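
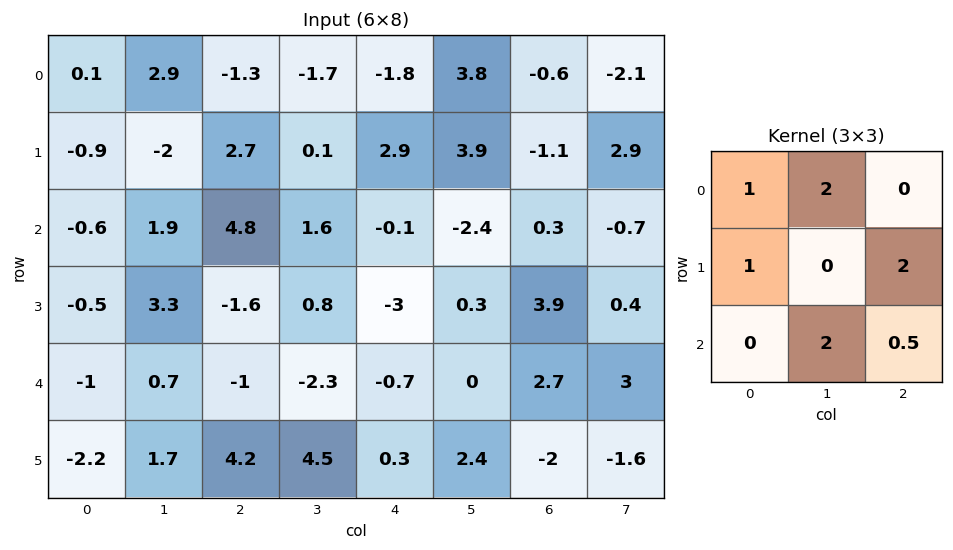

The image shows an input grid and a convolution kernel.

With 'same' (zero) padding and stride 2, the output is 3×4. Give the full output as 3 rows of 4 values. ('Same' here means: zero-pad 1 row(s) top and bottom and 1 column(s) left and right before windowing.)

Output[0,0]: The receptive field on the zero-padded input at this output position is [0 0 0 / 0 0.1 2.9 / 0 -0.9 -2]. Elementwise product with the kernel and sum: 0·1 + 0·2 + 0·1 + 2.9·2 + -0.9·2 + -2·0.5.

3 4.95 13.65 -1.15
2.65 5.7 -3.15 5.9
-3.15 6.85 -5.7 9.3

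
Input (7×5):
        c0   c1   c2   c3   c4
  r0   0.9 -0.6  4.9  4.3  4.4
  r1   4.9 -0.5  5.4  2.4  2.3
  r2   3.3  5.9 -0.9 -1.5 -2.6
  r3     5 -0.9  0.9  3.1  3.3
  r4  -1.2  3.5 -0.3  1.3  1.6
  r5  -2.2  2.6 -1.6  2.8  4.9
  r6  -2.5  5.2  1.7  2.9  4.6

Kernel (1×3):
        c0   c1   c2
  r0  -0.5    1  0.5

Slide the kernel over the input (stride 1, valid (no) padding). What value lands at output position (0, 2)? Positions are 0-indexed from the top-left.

The receptive field on the input at this output position is [4.9 4.3 4.4]. Elementwise product with the kernel and sum: 4.9·-0.5 + 4.3·1 + 4.4·0.5.

4.05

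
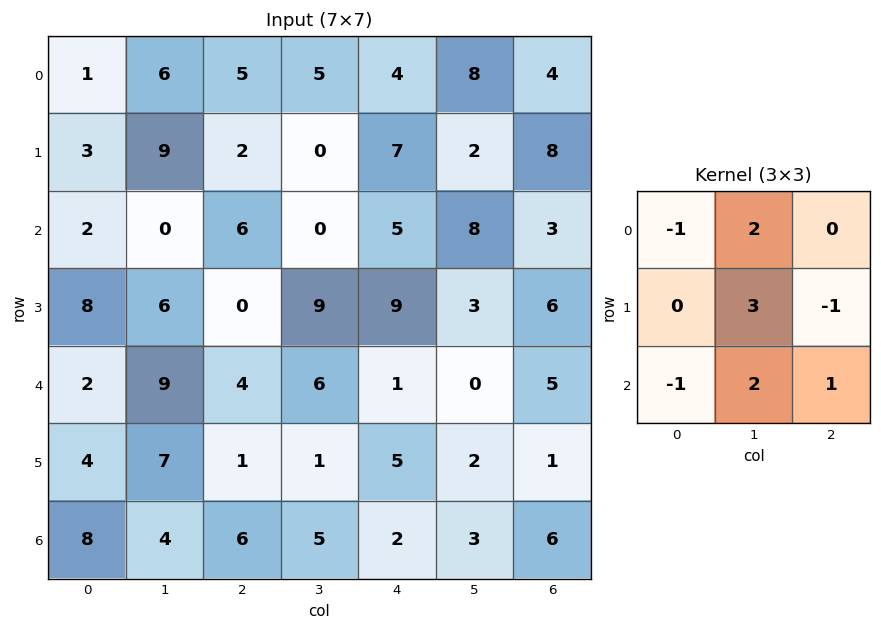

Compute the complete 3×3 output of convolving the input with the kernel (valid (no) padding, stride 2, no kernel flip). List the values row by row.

40 -3 24
36 21 18
42 12 14

Output[0,0]: The receptive field on the input at this output position is [1 6 5 / 3 9 2 / 2 0 6]. Elementwise product with the kernel and sum: 1·-1 + 6·2 + 9·3 + 2·-1 + 2·-1 + 0·2 + 6·1.
Output[0,1]: The receptive field on the input at this output position is [5 5 4 / 2 0 7 / 6 0 5]. Elementwise product with the kernel and sum: 5·-1 + 5·2 + 0·3 + 7·-1 + 6·-1 + 0·2 + 5·1.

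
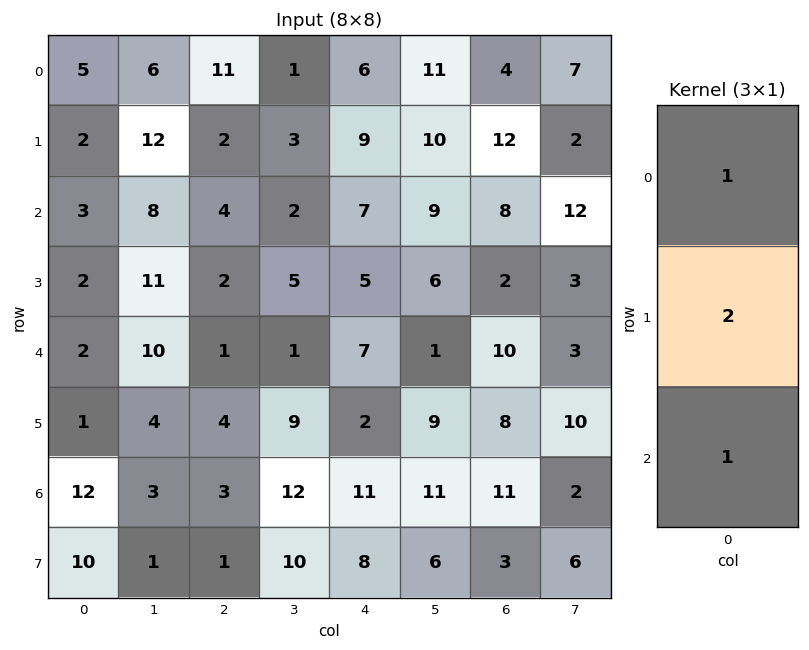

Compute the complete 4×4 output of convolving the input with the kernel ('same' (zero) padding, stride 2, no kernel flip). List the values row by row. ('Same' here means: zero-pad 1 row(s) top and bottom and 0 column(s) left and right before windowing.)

12 24 21 20
10 12 28 30
7 8 21 30
35 11 32 33

Output[0,0]: The receptive field on the zero-padded input at this output position is [0 / 5 / 2]. Elementwise product with the kernel and sum: 0·1 + 5·2 + 2·1.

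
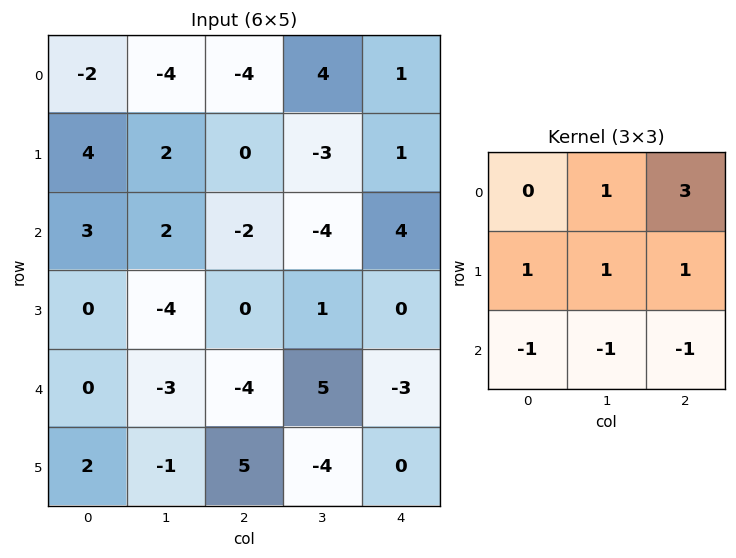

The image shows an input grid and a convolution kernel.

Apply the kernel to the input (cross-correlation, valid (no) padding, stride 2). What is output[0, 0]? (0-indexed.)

-13

The receptive field on the input at this output position is [-2 -4 -4 / 4 2 0 / 3 2 -2]. Elementwise product with the kernel and sum: -4·1 + -4·3 + 4·1 + 2·1 + 0·1 + 3·-1 + 2·-1 + -2·-1.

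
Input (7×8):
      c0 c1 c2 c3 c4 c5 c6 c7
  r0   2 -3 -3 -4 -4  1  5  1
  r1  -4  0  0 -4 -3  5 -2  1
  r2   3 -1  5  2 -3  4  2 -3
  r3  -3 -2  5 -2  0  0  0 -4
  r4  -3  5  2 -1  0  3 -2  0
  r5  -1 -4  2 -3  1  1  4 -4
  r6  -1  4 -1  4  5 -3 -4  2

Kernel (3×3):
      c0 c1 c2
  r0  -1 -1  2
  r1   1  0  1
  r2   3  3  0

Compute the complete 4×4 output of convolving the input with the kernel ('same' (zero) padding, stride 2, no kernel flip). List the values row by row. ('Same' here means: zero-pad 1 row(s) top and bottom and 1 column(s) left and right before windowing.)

Output[0,0]: The receptive field on the zero-padded input at this output position is [0 0 0 / 0 2 -3 / 0 -4 0]. Elementwise product with the kernel and sum: 0·-1 + 0·-1 + 0·2 + 0·1 + -3·1 + 0·3 + -4·3.
Output[0,1]: The receptive field on the zero-padded input at this output position is [0 0 0 / -3 -3 -4 / 0 0 -4]. Elementwise product with the kernel and sum: 0·-1 + 0·-1 + 0·2 + -3·1 + -4·1 + 0·3 + 0·3.

-15 -7 -24 11
-6 2 17 0
1 -9 -2 10
-3 4 5 -14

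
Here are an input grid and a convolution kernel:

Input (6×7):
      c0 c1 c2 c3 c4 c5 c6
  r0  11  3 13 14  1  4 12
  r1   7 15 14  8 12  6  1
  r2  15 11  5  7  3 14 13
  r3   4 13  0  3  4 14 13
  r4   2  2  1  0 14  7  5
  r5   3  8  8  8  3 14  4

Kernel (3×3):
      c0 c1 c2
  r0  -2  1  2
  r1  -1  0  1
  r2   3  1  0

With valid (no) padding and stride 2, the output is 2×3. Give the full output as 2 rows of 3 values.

Output[0,0]: The receptive field on the input at this output position is [11 3 13 / 7 15 14 / 15 11 5]. Elementwise product with the kernel and sum: 11·-2 + 3·1 + 13·2 + 7·-1 + 14·1 + 15·3 + 11·1.
Output[0,1]: The receptive field on the input at this output position is [13 14 1 / 14 8 12 / 5 7 3]. Elementwise product with the kernel and sum: 13·-2 + 14·1 + 1·2 + 14·-1 + 12·1 + 5·3 + 7·1.

70 10 38
-5 10 92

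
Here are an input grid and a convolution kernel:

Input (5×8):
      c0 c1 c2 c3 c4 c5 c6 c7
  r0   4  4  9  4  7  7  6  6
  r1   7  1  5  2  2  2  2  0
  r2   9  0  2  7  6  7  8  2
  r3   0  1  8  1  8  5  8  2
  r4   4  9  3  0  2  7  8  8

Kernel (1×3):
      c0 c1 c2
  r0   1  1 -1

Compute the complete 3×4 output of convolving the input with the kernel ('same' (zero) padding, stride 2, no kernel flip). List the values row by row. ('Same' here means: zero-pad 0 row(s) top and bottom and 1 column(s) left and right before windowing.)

Output[0,0]: The receptive field on the zero-padded input at this output position is [0 4 4]. Elementwise product with the kernel and sum: 0·1 + 4·1 + 4·-1.
Output[0,1]: The receptive field on the zero-padded input at this output position is [4 9 4]. Elementwise product with the kernel and sum: 4·1 + 9·1 + 4·-1.

0 9 4 7
9 -5 6 13
-5 12 -5 7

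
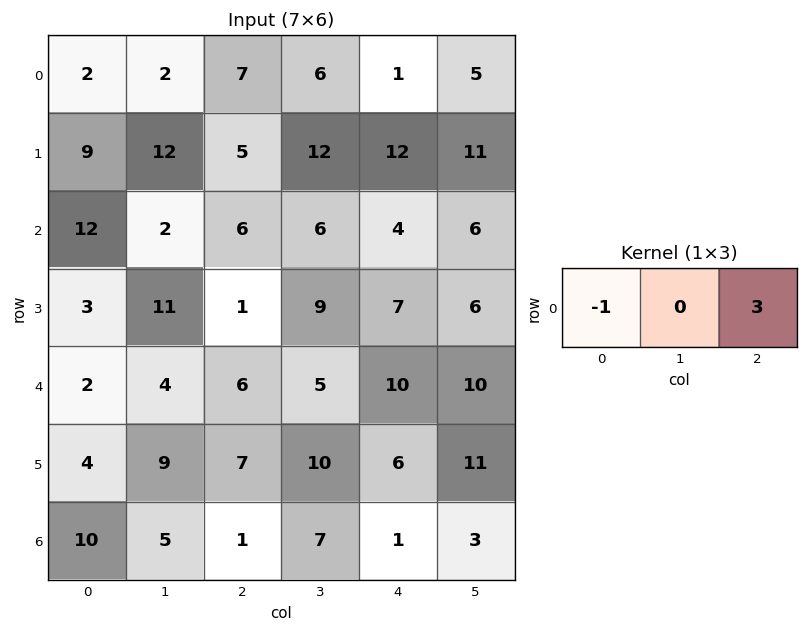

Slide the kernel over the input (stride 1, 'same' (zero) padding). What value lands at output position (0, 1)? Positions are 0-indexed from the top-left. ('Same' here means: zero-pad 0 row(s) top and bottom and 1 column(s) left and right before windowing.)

The receptive field on the zero-padded input at this output position is [2 2 7]. Elementwise product with the kernel and sum: 2·-1 + 7·3.

19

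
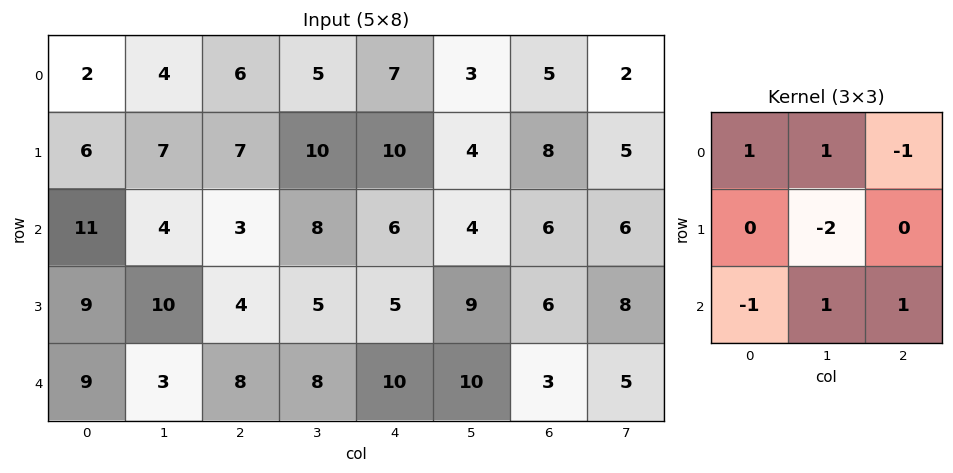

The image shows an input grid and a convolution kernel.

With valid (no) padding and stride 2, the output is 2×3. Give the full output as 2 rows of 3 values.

-18 -5 1
-6 5 -11

Output[0,0]: The receptive field on the input at this output position is [2 4 6 / 6 7 7 / 11 4 3]. Elementwise product with the kernel and sum: 2·1 + 4·1 + 6·-1 + 7·-2 + 11·-1 + 4·1 + 3·1.
Output[0,1]: The receptive field on the input at this output position is [6 5 7 / 7 10 10 / 3 8 6]. Elementwise product with the kernel and sum: 6·1 + 5·1 + 7·-1 + 10·-2 + 3·-1 + 8·1 + 6·1.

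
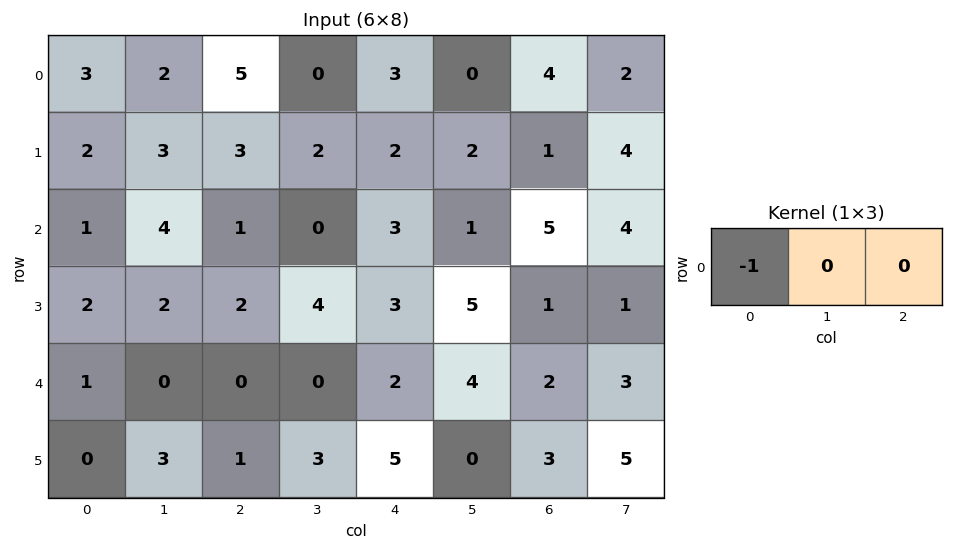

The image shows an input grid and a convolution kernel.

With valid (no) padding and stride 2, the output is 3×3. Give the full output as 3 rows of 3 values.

Output[0,0]: The receptive field on the input at this output position is [3 2 5]. Elementwise product with the kernel and sum: 3·-1.

-3 -5 -3
-1 -1 -3
-1 0 -2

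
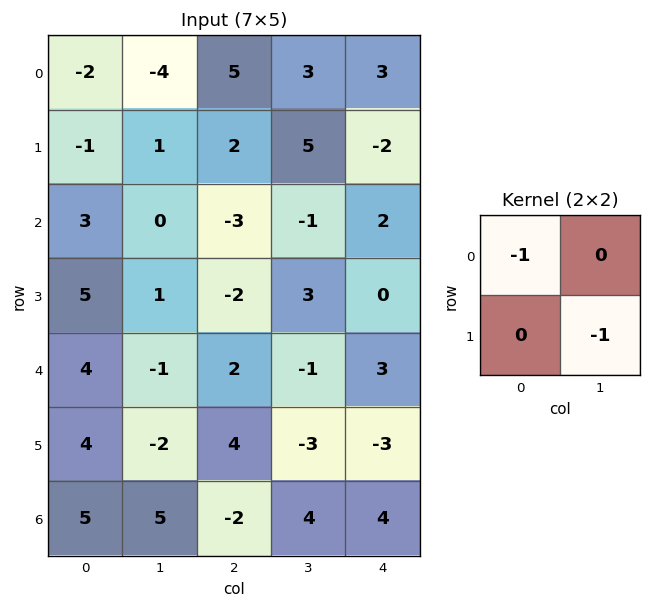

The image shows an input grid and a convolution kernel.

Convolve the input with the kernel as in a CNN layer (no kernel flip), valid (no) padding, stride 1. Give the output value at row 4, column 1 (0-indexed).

The receptive field on the input at this output position is [-1 2 / -2 4]. Elementwise product with the kernel and sum: -1·-1 + 4·-1.

-3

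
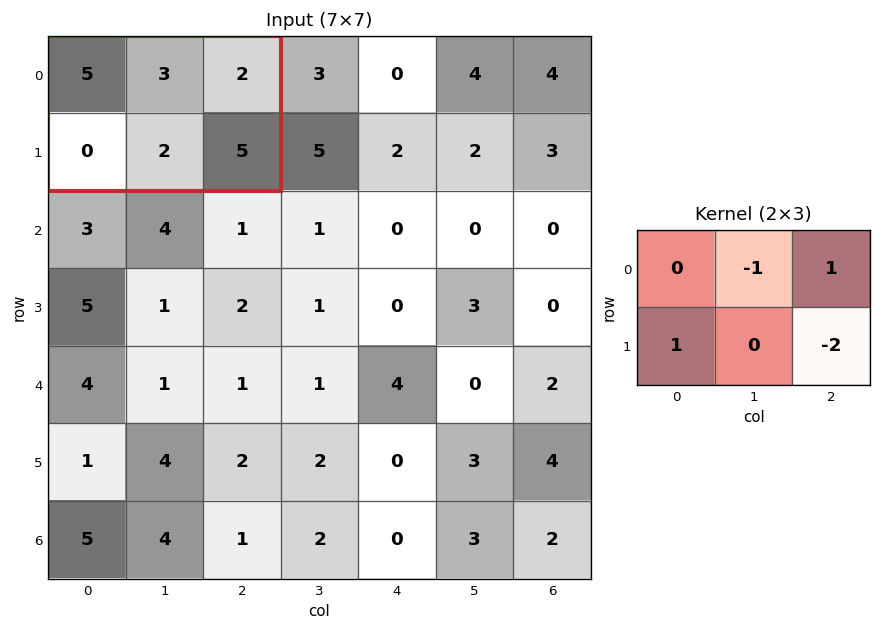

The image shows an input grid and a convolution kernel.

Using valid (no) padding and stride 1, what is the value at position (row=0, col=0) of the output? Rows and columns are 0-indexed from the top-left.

The receptive field on the input at this output position is [5 3 2 / 0 2 5]. Elementwise product with the kernel and sum: 3·-1 + 2·1 + 0·1 + 5·-2.

-11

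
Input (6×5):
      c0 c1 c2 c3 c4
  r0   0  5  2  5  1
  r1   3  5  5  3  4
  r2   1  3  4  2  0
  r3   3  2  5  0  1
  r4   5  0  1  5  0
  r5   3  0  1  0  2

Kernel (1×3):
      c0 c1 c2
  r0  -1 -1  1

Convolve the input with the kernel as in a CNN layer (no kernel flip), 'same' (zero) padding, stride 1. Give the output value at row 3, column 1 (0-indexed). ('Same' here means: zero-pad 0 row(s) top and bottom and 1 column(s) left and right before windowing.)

0

The receptive field on the zero-padded input at this output position is [3 2 5]. Elementwise product with the kernel and sum: 3·-1 + 2·-1 + 5·1.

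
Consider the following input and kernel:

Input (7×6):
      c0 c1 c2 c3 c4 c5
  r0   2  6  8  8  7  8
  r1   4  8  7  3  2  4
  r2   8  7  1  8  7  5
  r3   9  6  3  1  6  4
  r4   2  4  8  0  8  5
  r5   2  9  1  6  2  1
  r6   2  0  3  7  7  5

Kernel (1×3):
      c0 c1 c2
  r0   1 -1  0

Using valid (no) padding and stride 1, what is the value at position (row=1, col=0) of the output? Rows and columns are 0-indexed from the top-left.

The receptive field on the input at this output position is [4 8 7]. Elementwise product with the kernel and sum: 4·1 + 8·-1.

-4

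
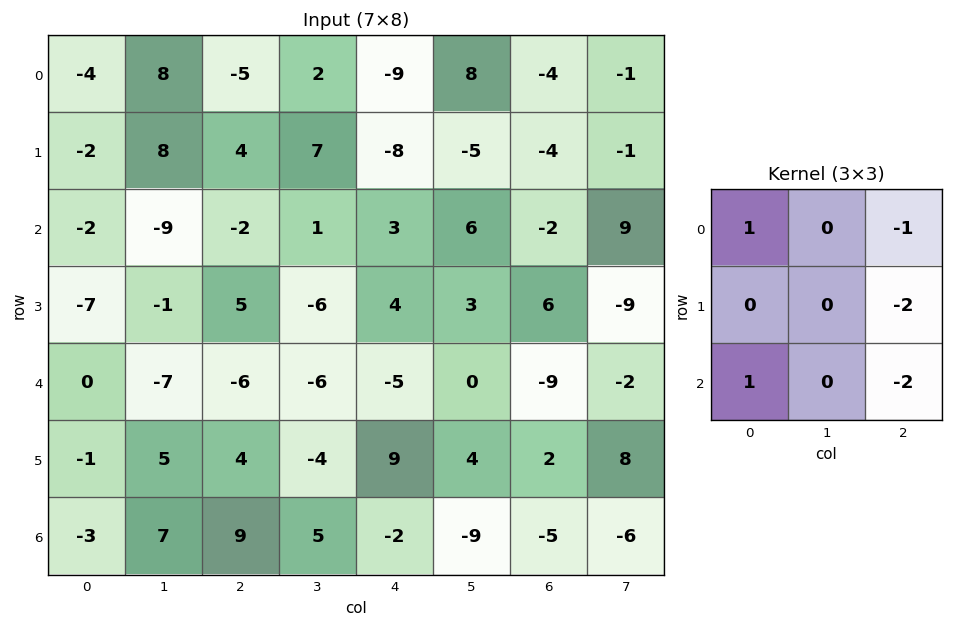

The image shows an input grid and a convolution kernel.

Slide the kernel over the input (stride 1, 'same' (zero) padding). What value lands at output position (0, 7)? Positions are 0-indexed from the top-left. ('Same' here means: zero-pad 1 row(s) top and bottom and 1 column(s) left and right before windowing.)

The receptive field on the zero-padded input at this output position is [0 0 0 / -4 -1 0 / -4 -1 0]. Elementwise product with the kernel and sum: 0·1 + 0·-1 + 0·-2 + -4·1 + 0·-2.

-4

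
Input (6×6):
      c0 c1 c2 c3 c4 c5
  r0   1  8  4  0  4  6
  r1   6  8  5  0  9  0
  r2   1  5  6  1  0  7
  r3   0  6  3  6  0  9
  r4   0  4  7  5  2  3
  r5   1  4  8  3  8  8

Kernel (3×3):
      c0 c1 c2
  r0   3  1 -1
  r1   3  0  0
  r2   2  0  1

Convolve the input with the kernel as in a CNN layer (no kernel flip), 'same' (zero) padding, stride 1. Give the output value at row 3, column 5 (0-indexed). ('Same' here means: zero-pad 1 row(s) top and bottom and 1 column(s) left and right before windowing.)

11

The receptive field on the zero-padded input at this output position is [0 7 0 / 0 9 0 / 2 3 0]. Elementwise product with the kernel and sum: 0·3 + 7·1 + 0·-1 + 0·3 + 2·2 + 0·1.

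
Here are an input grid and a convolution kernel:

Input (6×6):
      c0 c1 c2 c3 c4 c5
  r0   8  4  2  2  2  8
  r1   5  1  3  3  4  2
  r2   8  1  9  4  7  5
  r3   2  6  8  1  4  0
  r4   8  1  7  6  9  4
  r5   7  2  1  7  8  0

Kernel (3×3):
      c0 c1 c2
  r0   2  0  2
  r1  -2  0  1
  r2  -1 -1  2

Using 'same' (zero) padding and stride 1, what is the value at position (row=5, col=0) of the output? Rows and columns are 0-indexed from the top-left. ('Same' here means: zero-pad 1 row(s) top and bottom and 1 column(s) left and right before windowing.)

The receptive field on the zero-padded input at this output position is [0 8 1 / 0 7 2 / 0 0 0]. Elementwise product with the kernel and sum: 0·2 + 1·2 + 0·-2 + 2·1 + 0·-1 + 0·-1 + 0·2.

4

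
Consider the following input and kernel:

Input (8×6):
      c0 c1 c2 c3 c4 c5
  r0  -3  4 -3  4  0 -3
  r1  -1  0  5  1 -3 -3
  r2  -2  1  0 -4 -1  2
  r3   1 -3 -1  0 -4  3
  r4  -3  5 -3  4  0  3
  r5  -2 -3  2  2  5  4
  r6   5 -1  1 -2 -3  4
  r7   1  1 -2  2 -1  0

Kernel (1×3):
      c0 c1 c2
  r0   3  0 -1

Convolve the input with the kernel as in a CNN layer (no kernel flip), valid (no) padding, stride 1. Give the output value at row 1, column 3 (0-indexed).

6

The receptive field on the input at this output position is [1 -3 -3]. Elementwise product with the kernel and sum: 1·3 + -3·-1.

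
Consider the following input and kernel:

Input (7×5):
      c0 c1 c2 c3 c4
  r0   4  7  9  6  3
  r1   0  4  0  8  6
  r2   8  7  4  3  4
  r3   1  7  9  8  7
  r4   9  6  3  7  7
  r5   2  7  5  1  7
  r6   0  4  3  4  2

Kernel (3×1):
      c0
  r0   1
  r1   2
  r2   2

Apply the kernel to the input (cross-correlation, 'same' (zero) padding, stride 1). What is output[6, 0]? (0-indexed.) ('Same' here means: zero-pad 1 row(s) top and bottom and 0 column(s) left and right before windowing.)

2

The receptive field on the zero-padded input at this output position is [2 / 0 / 0]. Elementwise product with the kernel and sum: 2·1 + 0·2 + 0·2.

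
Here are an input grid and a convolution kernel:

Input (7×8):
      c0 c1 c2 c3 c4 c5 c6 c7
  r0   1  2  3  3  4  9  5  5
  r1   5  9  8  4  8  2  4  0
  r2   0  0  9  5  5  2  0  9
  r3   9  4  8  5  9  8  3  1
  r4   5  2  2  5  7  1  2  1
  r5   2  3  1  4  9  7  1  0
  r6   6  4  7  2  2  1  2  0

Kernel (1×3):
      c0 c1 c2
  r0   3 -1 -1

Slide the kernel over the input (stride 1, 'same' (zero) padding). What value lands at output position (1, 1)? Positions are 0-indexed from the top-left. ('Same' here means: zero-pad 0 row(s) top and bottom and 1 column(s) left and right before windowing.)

-2

The receptive field on the zero-padded input at this output position is [5 9 8]. Elementwise product with the kernel and sum: 5·3 + 9·-1 + 8·-1.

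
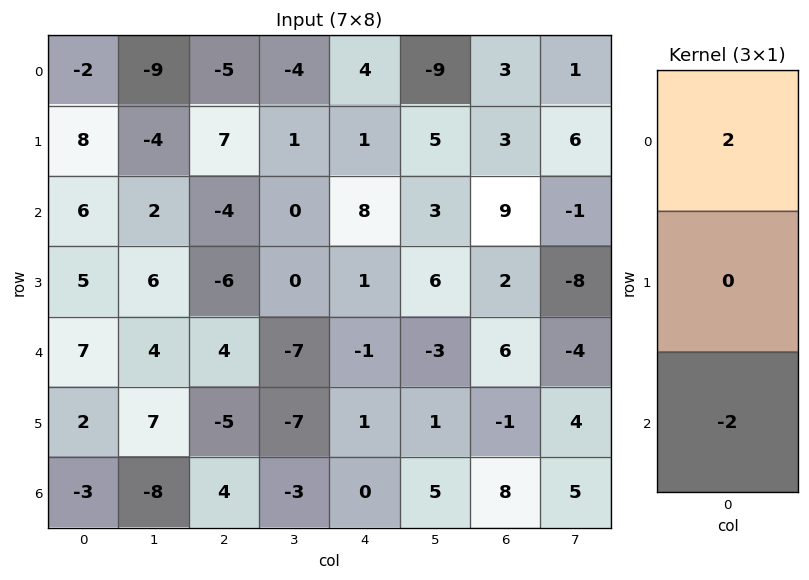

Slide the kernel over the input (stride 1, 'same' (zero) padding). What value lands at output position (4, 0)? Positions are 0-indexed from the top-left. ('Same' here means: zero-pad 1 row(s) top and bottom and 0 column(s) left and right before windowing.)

The receptive field on the zero-padded input at this output position is [5 / 7 / 2]. Elementwise product with the kernel and sum: 5·2 + 2·-2.

6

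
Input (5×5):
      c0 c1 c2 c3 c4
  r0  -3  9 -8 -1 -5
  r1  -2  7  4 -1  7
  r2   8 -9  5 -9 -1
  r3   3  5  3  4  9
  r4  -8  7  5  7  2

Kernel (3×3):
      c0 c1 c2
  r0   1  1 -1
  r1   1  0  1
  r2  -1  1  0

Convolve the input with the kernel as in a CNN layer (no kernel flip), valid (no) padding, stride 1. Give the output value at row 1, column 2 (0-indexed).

1

The receptive field on the input at this output position is [4 -1 7 / 5 -9 -1 / 3 4 9]. Elementwise product with the kernel and sum: 4·1 + -1·1 + 7·-1 + 5·1 + -1·1 + 3·-1 + 4·1.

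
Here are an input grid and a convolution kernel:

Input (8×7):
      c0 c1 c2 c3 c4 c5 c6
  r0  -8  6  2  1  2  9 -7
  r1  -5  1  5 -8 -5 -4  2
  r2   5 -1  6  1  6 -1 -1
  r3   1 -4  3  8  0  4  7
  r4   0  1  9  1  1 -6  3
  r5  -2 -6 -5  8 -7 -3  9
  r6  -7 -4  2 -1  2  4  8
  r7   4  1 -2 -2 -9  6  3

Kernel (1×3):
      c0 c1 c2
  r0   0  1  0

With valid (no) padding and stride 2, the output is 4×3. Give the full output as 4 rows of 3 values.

Output[0,0]: The receptive field on the input at this output position is [-8 6 2]. Elementwise product with the kernel and sum: 6·1.
Output[0,1]: The receptive field on the input at this output position is [2 1 2]. Elementwise product with the kernel and sum: 1·1.

6 1 9
-1 1 -1
1 1 -6
-4 -1 4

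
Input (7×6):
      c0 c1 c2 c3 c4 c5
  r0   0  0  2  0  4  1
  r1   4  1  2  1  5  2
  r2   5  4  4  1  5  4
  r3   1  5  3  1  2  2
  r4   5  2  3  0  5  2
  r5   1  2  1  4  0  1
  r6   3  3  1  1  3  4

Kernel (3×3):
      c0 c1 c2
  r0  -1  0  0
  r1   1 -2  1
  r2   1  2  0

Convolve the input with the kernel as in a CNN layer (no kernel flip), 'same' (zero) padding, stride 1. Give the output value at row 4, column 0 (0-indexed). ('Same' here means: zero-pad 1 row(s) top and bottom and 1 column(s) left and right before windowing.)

-6

The receptive field on the zero-padded input at this output position is [0 1 5 / 0 5 2 / 0 1 2]. Elementwise product with the kernel and sum: 0·-1 + 0·1 + 5·-2 + 2·1 + 0·1 + 1·2.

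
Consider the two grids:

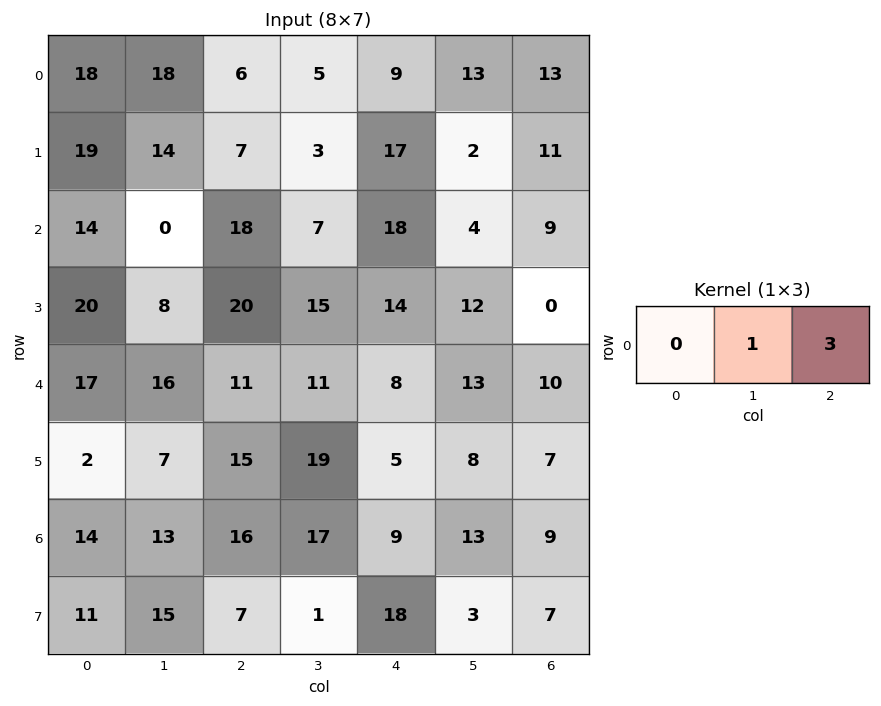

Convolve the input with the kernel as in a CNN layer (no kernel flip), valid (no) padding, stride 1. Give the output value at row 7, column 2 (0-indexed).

55

The receptive field on the input at this output position is [7 1 18]. Elementwise product with the kernel and sum: 1·1 + 18·3.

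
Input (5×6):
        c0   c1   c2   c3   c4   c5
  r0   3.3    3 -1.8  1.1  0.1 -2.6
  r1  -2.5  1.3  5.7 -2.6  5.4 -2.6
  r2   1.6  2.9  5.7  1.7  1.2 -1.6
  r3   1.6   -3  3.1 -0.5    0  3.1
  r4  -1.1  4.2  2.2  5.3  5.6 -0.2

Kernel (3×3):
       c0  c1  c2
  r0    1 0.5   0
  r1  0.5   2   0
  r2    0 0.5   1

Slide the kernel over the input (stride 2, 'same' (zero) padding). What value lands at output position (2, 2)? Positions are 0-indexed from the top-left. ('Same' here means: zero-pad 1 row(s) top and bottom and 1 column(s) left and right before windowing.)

13.35

The receptive field on the zero-padded input at this output position is [-0.5 0 3.1 / 5.3 5.6 -0.2 / 0 0 0]. Elementwise product with the kernel and sum: -0.5·1 + 0·0.5 + 5.3·0.5 + 5.6·2 + 0·0.5 + 0·1.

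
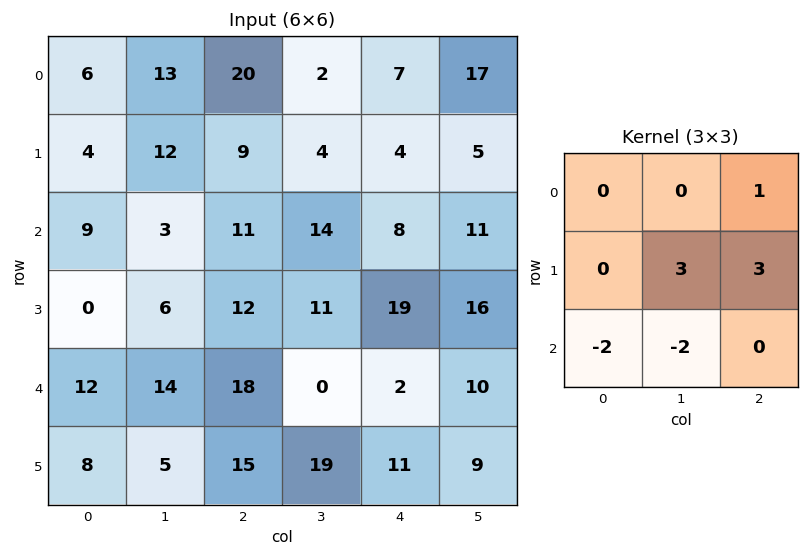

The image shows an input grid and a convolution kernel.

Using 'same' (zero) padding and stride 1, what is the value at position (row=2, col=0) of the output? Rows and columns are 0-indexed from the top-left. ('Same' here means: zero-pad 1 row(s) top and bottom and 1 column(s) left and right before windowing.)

48

The receptive field on the zero-padded input at this output position is [0 4 12 / 0 9 3 / 0 0 6]. Elementwise product with the kernel and sum: 12·1 + 9·3 + 3·3 + 0·-2 + 0·-2.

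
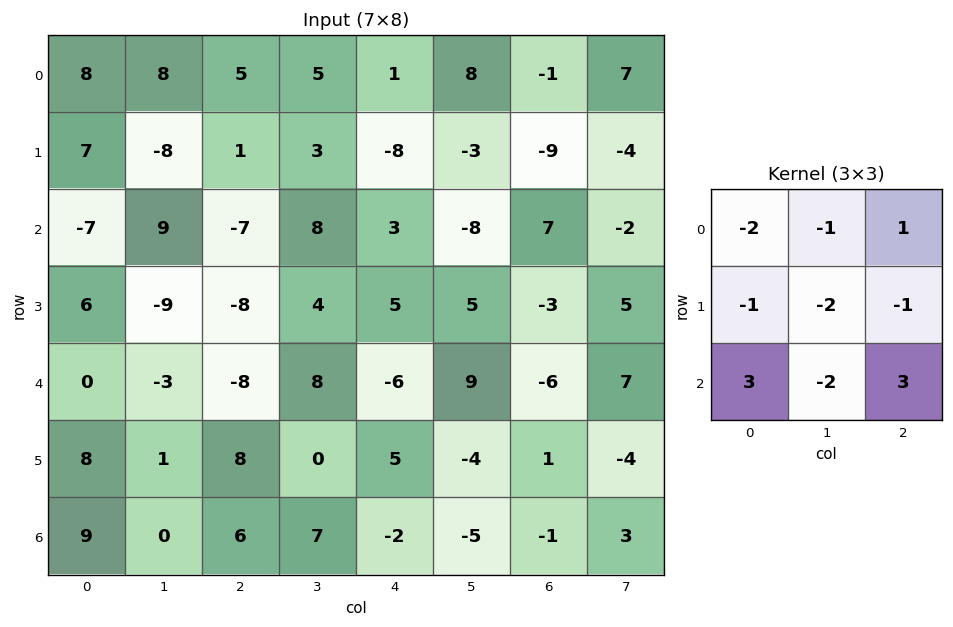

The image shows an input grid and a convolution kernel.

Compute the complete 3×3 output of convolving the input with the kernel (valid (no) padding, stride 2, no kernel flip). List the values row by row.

-71 -41 58
0 -54 -57
22 -13 0

Output[0,0]: The receptive field on the input at this output position is [8 8 5 / 7 -8 1 / -7 9 -7]. Elementwise product with the kernel and sum: 8·-2 + 8·-1 + 5·1 + 7·-1 + -8·-2 + 1·-1 + -7·3 + 9·-2 + -7·3.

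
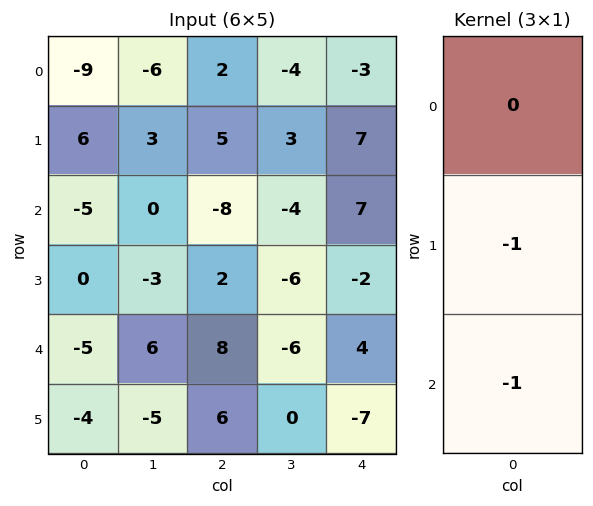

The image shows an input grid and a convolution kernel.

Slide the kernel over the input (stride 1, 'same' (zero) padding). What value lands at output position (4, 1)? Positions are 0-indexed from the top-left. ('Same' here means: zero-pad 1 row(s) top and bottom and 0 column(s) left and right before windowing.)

The receptive field on the zero-padded input at this output position is [-3 / 6 / -5]. Elementwise product with the kernel and sum: 6·-1 + -5·-1.

-1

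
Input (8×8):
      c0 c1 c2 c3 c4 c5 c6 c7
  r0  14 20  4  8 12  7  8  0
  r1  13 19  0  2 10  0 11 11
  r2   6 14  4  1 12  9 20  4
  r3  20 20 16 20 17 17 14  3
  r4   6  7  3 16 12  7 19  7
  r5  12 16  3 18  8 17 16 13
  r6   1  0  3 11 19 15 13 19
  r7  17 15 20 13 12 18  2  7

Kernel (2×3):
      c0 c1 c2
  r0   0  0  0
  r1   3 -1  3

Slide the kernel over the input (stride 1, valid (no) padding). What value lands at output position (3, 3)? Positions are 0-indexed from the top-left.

57

The receptive field on the input at this output position is [20 17 17 / 16 12 7]. Elementwise product with the kernel and sum: 16·3 + 12·-1 + 7·3.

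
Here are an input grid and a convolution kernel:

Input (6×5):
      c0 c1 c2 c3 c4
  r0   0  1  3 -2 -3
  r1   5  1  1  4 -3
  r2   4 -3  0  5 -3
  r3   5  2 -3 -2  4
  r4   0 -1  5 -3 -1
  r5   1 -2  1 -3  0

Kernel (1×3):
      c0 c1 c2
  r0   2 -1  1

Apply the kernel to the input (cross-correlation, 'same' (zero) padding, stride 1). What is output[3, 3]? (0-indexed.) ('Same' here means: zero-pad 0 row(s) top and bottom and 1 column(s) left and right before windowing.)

The receptive field on the zero-padded input at this output position is [-3 -2 4]. Elementwise product with the kernel and sum: -3·2 + -2·-1 + 4·1.

0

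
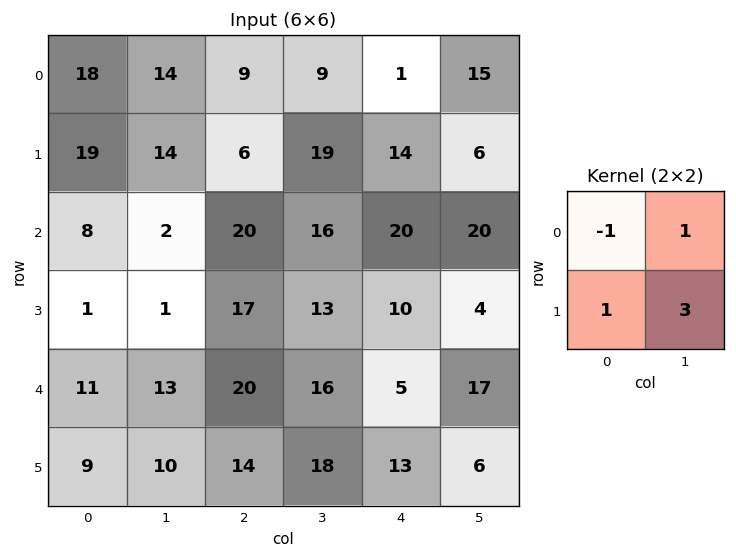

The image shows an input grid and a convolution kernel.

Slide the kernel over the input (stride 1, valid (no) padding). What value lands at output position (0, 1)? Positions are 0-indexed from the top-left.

The receptive field on the input at this output position is [14 9 / 14 6]. Elementwise product with the kernel and sum: 14·-1 + 9·1 + 14·1 + 6·3.

27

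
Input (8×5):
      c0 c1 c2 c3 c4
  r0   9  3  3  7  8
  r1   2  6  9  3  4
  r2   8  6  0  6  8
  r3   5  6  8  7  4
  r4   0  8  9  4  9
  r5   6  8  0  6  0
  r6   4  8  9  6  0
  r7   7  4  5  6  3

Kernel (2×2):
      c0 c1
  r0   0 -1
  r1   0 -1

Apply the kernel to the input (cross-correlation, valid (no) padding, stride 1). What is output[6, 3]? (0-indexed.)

The receptive field on the input at this output position is [6 0 / 6 3]. Elementwise product with the kernel and sum: 0·-1 + 3·-1.

-3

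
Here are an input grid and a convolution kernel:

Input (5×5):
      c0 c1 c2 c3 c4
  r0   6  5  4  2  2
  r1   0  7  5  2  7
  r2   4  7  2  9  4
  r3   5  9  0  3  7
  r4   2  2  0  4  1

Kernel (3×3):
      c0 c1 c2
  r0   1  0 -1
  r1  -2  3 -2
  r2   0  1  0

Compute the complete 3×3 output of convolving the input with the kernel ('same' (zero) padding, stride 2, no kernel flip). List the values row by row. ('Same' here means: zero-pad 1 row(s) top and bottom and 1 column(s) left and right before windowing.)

Output[0,0]: The receptive field on the zero-padded input at this output position is [0 0 0 / 0 6 5 / 0 0 7]. Elementwise product with the kernel and sum: 0·1 + 0·-1 + 0·-2 + 6·3 + 5·-2 + 0·1.
Output[0,1]: The receptive field on the zero-padded input at this output position is [0 0 0 / 5 4 2 / 7 5 2]. Elementwise product with the kernel and sum: 0·1 + 0·-1 + 5·-2 + 4·3 + 2·-2 + 5·1.

8 3 9
-4 -21 3
-7 -6 -2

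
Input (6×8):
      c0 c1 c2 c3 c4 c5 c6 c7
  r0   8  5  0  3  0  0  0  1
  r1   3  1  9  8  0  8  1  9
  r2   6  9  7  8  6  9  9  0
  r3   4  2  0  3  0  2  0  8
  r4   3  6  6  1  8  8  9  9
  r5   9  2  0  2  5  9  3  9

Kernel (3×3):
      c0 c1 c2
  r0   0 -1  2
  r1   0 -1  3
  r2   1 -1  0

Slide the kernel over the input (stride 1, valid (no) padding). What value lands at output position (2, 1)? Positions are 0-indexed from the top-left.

18

The receptive field on the input at this output position is [9 7 8 / 2 0 3 / 6 6 1]. Elementwise product with the kernel and sum: 7·-1 + 8·2 + 0·-1 + 3·3 + 6·1 + 6·-1.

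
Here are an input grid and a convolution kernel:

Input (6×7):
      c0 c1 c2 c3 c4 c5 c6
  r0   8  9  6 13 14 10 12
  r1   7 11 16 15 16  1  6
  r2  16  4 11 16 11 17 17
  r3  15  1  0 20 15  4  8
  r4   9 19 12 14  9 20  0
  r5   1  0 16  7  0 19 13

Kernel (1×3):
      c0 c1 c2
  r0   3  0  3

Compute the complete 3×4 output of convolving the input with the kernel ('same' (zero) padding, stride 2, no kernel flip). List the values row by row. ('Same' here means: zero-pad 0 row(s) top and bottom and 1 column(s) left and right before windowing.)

27 66 69 30
12 60 99 51
57 99 102 60

Output[0,0]: The receptive field on the zero-padded input at this output position is [0 8 9]. Elementwise product with the kernel and sum: 0·3 + 9·3.
Output[0,1]: The receptive field on the zero-padded input at this output position is [9 6 13]. Elementwise product with the kernel and sum: 9·3 + 13·3.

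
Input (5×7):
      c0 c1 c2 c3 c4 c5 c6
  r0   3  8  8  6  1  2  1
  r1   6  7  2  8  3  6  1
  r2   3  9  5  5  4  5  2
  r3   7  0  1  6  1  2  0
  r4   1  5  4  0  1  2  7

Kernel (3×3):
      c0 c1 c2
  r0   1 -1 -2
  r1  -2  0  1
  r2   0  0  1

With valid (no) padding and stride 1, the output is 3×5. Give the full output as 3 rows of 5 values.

Output[0,0]: The receptive field on the input at this output position is [3 8 8 / 6 7 2 / 3 9 5]. Elementwise product with the kernel and sum: 3·1 + 8·-1 + 8·-2 + 6·-2 + 2·1 + 5·1.

-26 -13 3 -4 -6
-5 -18 -17 -10 -11
-25 0 -8 -17 0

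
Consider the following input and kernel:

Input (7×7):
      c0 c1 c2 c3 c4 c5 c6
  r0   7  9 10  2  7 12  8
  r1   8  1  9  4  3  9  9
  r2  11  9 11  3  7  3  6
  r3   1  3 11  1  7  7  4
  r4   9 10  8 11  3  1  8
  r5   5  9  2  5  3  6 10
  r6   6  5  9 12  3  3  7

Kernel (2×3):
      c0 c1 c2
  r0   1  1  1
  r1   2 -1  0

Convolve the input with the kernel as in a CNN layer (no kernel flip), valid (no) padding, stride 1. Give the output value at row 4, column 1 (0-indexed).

The receptive field on the input at this output position is [10 8 11 / 9 2 5]. Elementwise product with the kernel and sum: 10·1 + 8·1 + 11·1 + 9·2 + 2·-1.

45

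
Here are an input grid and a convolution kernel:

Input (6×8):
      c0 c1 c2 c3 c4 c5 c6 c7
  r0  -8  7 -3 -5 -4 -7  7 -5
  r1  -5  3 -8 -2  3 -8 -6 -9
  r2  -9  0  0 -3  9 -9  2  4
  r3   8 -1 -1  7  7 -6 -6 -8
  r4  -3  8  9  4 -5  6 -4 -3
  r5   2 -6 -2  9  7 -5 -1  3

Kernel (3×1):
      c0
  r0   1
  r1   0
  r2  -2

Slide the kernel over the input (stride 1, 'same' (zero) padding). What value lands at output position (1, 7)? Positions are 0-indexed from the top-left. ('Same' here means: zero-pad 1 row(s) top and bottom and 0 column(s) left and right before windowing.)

The receptive field on the zero-padded input at this output position is [-5 / -9 / 4]. Elementwise product with the kernel and sum: -5·1 + 4·-2.

-13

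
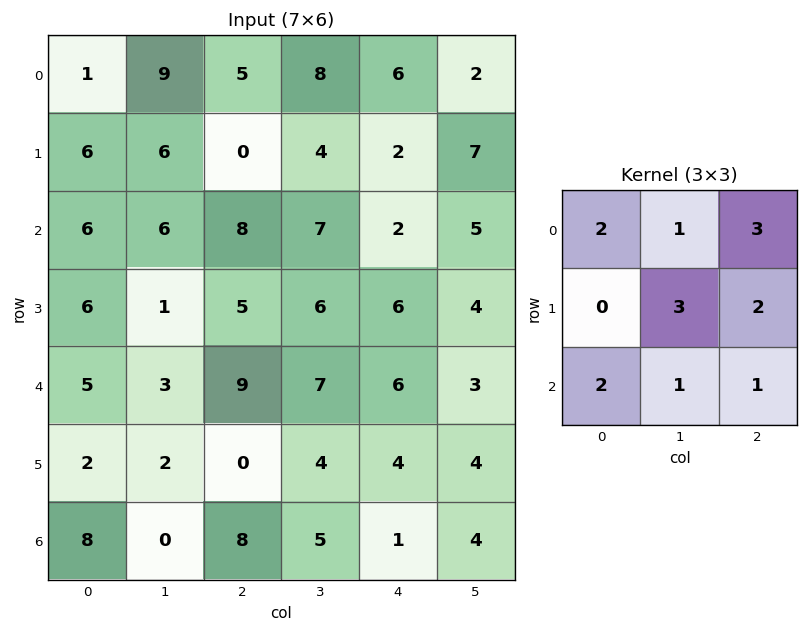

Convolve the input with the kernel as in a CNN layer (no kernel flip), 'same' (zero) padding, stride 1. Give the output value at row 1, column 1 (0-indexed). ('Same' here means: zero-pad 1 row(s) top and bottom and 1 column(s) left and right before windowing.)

70

The receptive field on the zero-padded input at this output position is [1 9 5 / 6 6 0 / 6 6 8]. Elementwise product with the kernel and sum: 1·2 + 9·1 + 5·3 + 6·3 + 0·2 + 6·2 + 6·1 + 8·1.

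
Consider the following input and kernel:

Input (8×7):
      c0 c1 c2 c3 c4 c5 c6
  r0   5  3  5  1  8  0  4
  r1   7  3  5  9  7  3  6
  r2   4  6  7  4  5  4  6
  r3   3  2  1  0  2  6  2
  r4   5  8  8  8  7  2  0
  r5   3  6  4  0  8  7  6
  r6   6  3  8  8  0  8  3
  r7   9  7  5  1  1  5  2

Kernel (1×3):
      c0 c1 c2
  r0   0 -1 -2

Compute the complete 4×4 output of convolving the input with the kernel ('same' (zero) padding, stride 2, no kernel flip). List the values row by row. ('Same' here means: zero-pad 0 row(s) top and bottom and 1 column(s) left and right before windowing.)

-11 -7 -8 -4
-16 -15 -13 -6
-21 -24 -11 0
-12 -24 -16 -3

Output[0,0]: The receptive field on the zero-padded input at this output position is [0 5 3]. Elementwise product with the kernel and sum: 5·-1 + 3·-2.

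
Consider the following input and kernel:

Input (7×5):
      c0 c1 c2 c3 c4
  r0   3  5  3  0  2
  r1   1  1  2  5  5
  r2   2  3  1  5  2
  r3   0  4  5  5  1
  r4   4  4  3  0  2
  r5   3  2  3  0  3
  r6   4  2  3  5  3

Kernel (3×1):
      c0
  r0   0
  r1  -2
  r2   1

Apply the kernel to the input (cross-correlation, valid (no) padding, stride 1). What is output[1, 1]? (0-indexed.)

The receptive field on the input at this output position is [1 / 3 / 4]. Elementwise product with the kernel and sum: 3·-2 + 4·1.

-2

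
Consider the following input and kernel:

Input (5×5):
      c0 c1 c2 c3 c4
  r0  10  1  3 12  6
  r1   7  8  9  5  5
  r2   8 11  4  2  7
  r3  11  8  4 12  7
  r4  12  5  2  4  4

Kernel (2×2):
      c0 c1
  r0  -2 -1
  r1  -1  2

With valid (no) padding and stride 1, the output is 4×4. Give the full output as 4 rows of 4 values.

-12 5 -17 -25
-8 -28 -23 -3
-22 -26 10 -9
-32 -21 -14 -27

Output[0,0]: The receptive field on the input at this output position is [10 1 / 7 8]. Elementwise product with the kernel and sum: 10·-2 + 1·-1 + 7·-1 + 8·2.
Output[0,1]: The receptive field on the input at this output position is [1 3 / 8 9]. Elementwise product with the kernel and sum: 1·-2 + 3·-1 + 8·-1 + 9·2.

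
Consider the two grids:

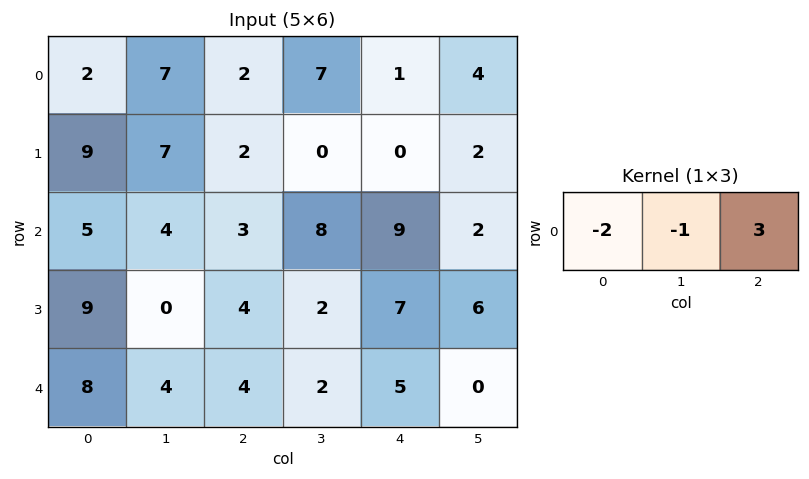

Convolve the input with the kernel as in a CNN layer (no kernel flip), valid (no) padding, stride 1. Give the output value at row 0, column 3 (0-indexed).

-3

The receptive field on the input at this output position is [7 1 4]. Elementwise product with the kernel and sum: 7·-2 + 1·-1 + 4·3.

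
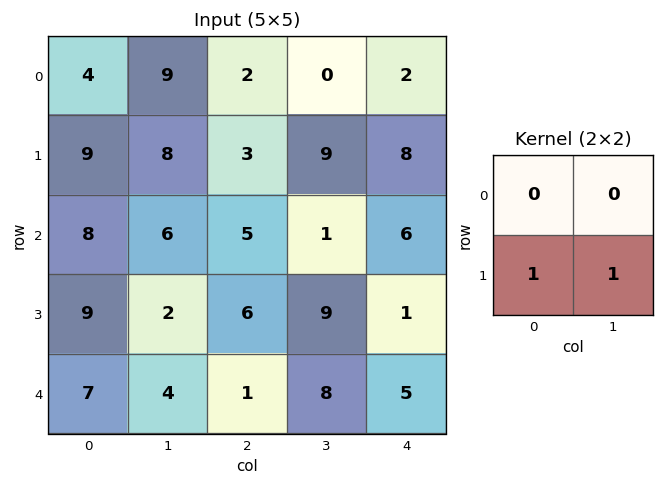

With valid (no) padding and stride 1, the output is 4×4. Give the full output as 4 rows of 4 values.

17 11 12 17
14 11 6 7
11 8 15 10
11 5 9 13

Output[0,0]: The receptive field on the input at this output position is [4 9 / 9 8]. Elementwise product with the kernel and sum: 9·1 + 8·1.
Output[0,1]: The receptive field on the input at this output position is [9 2 / 8 3]. Elementwise product with the kernel and sum: 8·1 + 3·1.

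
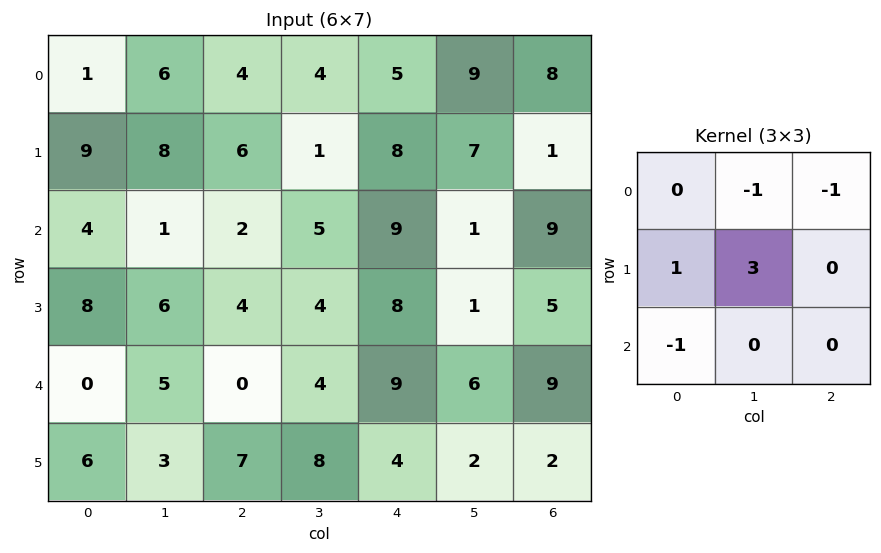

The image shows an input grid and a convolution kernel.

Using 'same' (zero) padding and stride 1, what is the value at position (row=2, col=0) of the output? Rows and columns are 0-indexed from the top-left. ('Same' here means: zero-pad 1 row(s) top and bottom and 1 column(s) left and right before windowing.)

The receptive field on the zero-padded input at this output position is [0 9 8 / 0 4 1 / 0 8 6]. Elementwise product with the kernel and sum: 9·-1 + 8·-1 + 0·1 + 4·3 + 0·-1.

-5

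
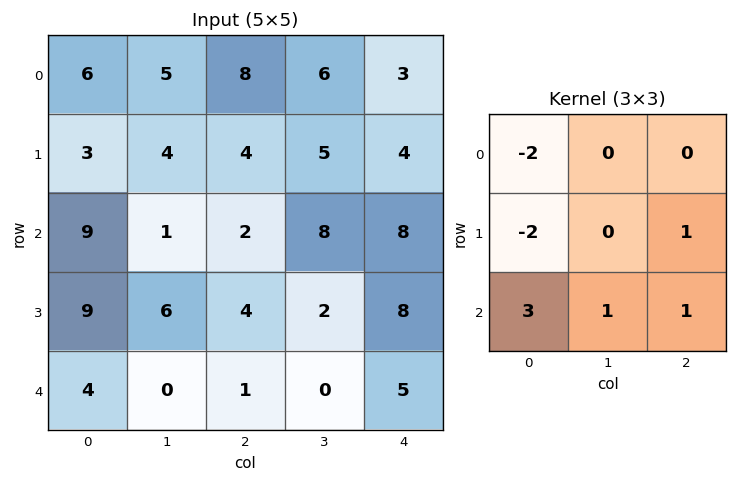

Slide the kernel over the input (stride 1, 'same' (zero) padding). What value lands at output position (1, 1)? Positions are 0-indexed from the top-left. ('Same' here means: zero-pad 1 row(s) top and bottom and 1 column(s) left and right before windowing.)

The receptive field on the zero-padded input at this output position is [6 5 8 / 3 4 4 / 9 1 2]. Elementwise product with the kernel and sum: 6·-2 + 3·-2 + 4·1 + 9·3 + 1·1 + 2·1.

16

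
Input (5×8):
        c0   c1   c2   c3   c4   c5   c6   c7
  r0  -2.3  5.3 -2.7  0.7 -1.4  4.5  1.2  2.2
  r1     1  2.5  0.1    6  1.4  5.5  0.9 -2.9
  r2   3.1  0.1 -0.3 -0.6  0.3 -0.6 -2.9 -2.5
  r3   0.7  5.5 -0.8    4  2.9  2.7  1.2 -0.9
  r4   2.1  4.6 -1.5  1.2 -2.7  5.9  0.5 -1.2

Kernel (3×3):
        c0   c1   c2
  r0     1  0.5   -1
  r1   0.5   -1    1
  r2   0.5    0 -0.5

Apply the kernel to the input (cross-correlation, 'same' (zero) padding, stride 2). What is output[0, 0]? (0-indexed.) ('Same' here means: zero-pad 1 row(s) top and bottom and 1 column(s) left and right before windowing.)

The receptive field on the zero-padded input at this output position is [0 0 0 / 0 -2.3 5.3 / 0 1 2.5]. Elementwise product with the kernel and sum: 0·1 + 0·0.5 + 0·-1 + 0·0.5 + -2.3·-1 + 5.3·1 + 0·0.5 + 2.5·-0.5.

6.35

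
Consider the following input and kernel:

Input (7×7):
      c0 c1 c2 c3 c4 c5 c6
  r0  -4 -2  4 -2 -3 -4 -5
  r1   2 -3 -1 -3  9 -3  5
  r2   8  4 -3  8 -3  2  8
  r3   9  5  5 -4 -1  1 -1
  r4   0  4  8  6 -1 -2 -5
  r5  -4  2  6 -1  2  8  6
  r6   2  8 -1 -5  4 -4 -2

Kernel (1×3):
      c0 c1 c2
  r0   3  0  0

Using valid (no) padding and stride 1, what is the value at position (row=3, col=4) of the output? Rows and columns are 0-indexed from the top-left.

-3

The receptive field on the input at this output position is [-1 1 -1]. Elementwise product with the kernel and sum: -1·3.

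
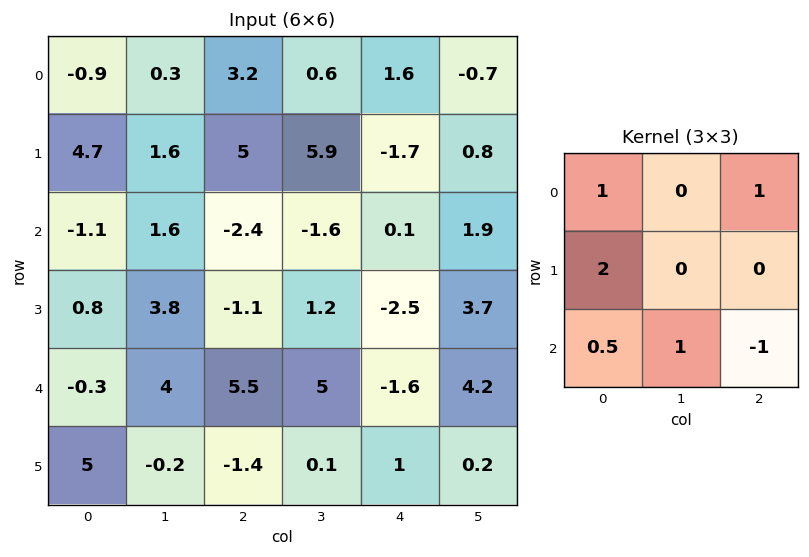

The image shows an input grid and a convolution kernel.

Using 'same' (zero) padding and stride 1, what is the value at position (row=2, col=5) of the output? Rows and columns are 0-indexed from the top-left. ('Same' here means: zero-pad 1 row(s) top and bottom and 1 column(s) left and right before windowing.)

The receptive field on the zero-padded input at this output position is [-1.7 0.8 0 / 0.1 1.9 0 / -2.5 3.7 0]. Elementwise product with the kernel and sum: -1.7·1 + 0·1 + 0.1·2 + -2.5·0.5 + 3.7·1 + 0·-1.

0.95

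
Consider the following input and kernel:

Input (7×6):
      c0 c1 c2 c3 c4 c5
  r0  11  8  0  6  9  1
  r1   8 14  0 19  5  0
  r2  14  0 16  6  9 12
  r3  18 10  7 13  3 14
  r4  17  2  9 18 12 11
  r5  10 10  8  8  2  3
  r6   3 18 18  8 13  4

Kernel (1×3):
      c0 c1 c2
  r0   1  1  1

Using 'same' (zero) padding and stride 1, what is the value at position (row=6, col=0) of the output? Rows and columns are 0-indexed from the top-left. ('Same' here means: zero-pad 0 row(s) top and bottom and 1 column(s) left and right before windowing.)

The receptive field on the zero-padded input at this output position is [0 3 18]. Elementwise product with the kernel and sum: 0·1 + 3·1 + 18·1.

21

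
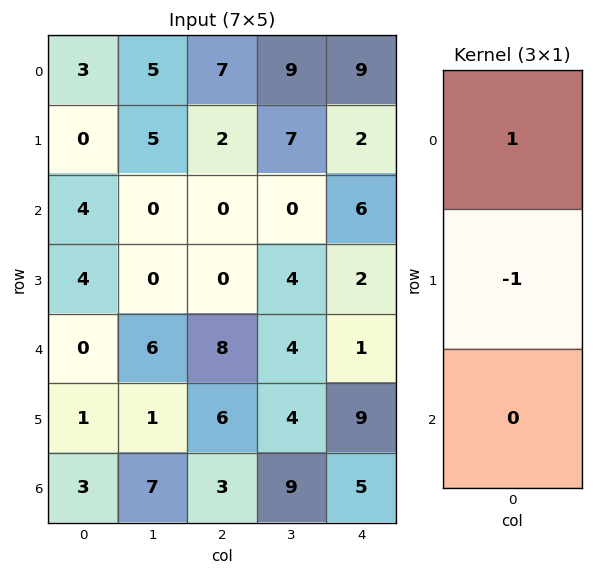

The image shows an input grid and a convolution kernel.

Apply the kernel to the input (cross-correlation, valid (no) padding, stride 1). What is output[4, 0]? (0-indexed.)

-1

The receptive field on the input at this output position is [0 / 1 / 3]. Elementwise product with the kernel and sum: 0·1 + 1·-1.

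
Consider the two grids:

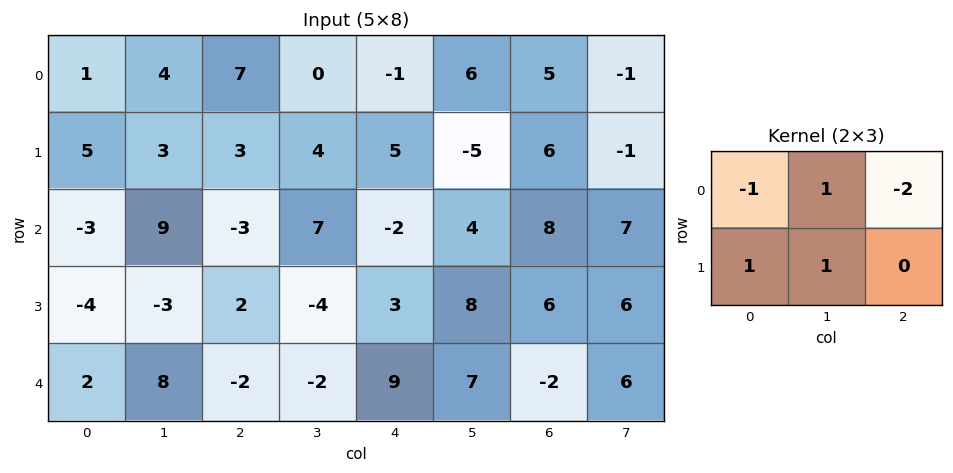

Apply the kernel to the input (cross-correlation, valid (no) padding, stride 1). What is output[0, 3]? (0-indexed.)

-4

The receptive field on the input at this output position is [0 -1 6 / 4 5 -5]. Elementwise product with the kernel and sum: 0·-1 + -1·1 + 6·-2 + 4·1 + 5·1.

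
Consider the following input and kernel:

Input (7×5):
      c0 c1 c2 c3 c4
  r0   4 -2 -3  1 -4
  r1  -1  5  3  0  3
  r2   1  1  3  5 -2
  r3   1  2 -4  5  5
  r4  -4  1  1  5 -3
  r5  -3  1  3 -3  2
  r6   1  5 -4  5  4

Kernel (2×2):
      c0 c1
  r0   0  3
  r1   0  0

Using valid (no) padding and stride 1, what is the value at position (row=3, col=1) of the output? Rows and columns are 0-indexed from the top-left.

The receptive field on the input at this output position is [2 -4 / 1 1]. Elementwise product with the kernel and sum: -4·3.

-12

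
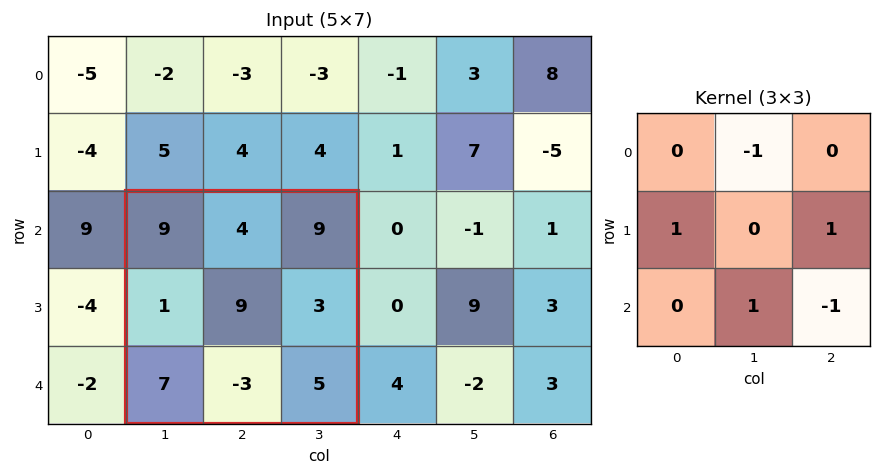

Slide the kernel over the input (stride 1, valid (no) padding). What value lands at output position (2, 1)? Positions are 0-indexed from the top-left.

The receptive field on the input at this output position is [9 4 9 / 1 9 3 / 7 -3 5]. Elementwise product with the kernel and sum: 4·-1 + 1·1 + 3·1 + -3·1 + 5·-1.

-8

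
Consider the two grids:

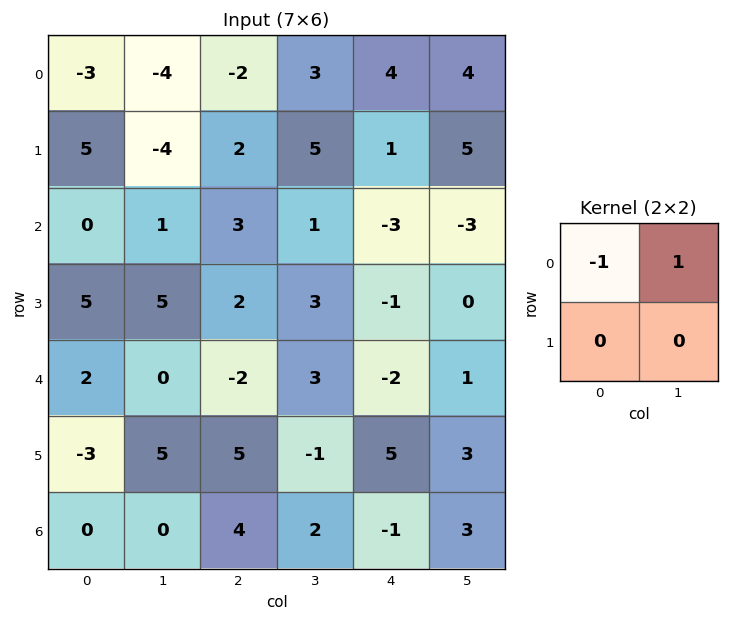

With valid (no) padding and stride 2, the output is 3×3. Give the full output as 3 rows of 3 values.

-1 5 0
1 -2 0
-2 5 3

Output[0,0]: The receptive field on the input at this output position is [-3 -4 / 5 -4]. Elementwise product with the kernel and sum: -3·-1 + -4·1.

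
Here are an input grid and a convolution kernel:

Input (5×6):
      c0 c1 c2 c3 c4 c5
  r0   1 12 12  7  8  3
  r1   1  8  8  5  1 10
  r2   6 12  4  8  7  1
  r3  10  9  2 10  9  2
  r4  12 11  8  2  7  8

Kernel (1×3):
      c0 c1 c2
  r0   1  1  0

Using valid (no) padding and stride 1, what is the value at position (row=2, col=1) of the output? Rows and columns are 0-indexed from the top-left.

16

The receptive field on the input at this output position is [12 4 8]. Elementwise product with the kernel and sum: 12·1 + 4·1.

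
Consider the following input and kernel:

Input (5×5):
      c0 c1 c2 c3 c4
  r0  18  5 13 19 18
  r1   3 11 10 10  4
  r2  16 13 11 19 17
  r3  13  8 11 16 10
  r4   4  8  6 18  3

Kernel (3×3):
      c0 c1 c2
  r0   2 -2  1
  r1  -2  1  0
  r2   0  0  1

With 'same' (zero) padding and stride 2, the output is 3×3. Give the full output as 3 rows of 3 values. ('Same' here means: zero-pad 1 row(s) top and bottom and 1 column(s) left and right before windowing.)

Output[0,0]: The receptive field on the zero-padded input at this output position is [0 0 0 / 0 18 5 / 0 3 11]. Elementwise product with the kernel and sum: 0·2 + 0·-2 + 0·1 + 0·-2 + 18·1 + 11·1.

29 13 -20
29 13 -9
-14 0 -21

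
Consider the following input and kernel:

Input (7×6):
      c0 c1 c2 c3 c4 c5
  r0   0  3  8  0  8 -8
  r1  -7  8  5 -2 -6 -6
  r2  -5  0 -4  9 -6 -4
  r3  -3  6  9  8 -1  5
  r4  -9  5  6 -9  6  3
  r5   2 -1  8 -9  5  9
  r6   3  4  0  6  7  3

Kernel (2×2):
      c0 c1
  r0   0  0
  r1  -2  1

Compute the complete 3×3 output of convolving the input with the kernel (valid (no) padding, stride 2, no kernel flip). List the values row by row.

Output[0,0]: The receptive field on the input at this output position is [0 3 / -7 8]. Elementwise product with the kernel and sum: -7·-2 + 8·1.
Output[0,1]: The receptive field on the input at this output position is [8 0 / 5 -2]. Elementwise product with the kernel and sum: 5·-2 + -2·1.

22 -12 6
12 -10 7
-5 -25 -1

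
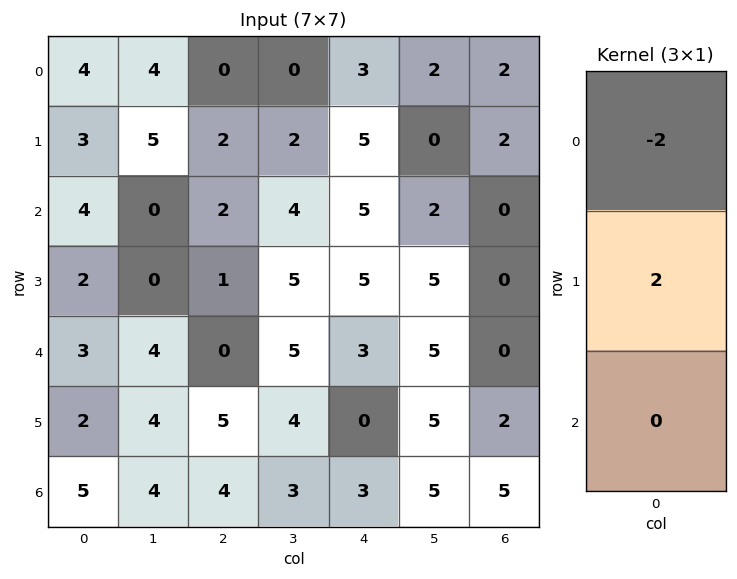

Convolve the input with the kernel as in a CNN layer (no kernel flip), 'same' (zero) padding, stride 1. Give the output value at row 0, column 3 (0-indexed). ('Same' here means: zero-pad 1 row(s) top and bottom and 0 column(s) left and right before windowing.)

0

The receptive field on the zero-padded input at this output position is [0 / 0 / 2]. Elementwise product with the kernel and sum: 0·-2 + 0·2.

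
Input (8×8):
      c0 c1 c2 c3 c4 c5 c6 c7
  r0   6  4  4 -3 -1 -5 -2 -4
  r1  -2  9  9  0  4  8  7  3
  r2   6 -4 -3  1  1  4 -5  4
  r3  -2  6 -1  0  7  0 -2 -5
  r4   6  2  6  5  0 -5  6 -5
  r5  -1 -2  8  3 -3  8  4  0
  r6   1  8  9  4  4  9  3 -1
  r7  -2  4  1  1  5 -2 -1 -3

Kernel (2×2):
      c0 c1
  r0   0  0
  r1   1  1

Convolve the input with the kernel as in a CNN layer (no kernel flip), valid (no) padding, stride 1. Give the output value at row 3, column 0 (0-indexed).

The receptive field on the input at this output position is [-2 6 / 6 2]. Elementwise product with the kernel and sum: 6·1 + 2·1.

8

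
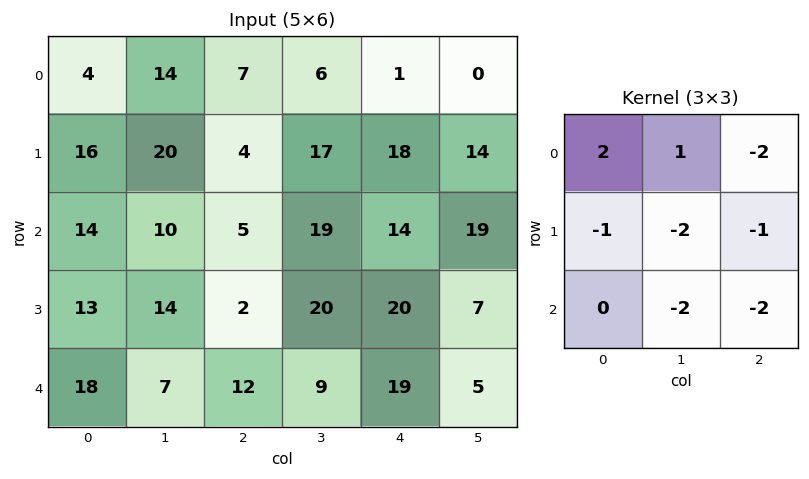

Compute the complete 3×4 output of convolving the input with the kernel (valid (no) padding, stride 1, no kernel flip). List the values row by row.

-82 -70 -104 -120
-27 -73 -148 -96
-53 -93 -117 -101

Output[0,0]: The receptive field on the input at this output position is [4 14 7 / 16 20 4 / 14 10 5]. Elementwise product with the kernel and sum: 4·2 + 14·1 + 7·-2 + 16·-1 + 20·-2 + 4·-1 + 10·-2 + 5·-2.
Output[0,1]: The receptive field on the input at this output position is [14 7 6 / 20 4 17 / 10 5 19]. Elementwise product with the kernel and sum: 14·2 + 7·1 + 6·-2 + 20·-1 + 4·-2 + 17·-1 + 5·-2 + 19·-2.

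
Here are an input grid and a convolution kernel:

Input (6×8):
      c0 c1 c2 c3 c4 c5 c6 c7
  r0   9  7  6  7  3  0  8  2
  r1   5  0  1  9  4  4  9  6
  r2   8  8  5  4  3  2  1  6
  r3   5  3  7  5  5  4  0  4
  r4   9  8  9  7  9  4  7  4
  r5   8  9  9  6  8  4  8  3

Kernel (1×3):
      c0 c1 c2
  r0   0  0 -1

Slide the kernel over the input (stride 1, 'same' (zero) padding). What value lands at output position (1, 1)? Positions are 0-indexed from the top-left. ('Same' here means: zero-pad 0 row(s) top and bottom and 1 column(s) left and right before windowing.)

-1

The receptive field on the zero-padded input at this output position is [5 0 1]. Elementwise product with the kernel and sum: 1·-1.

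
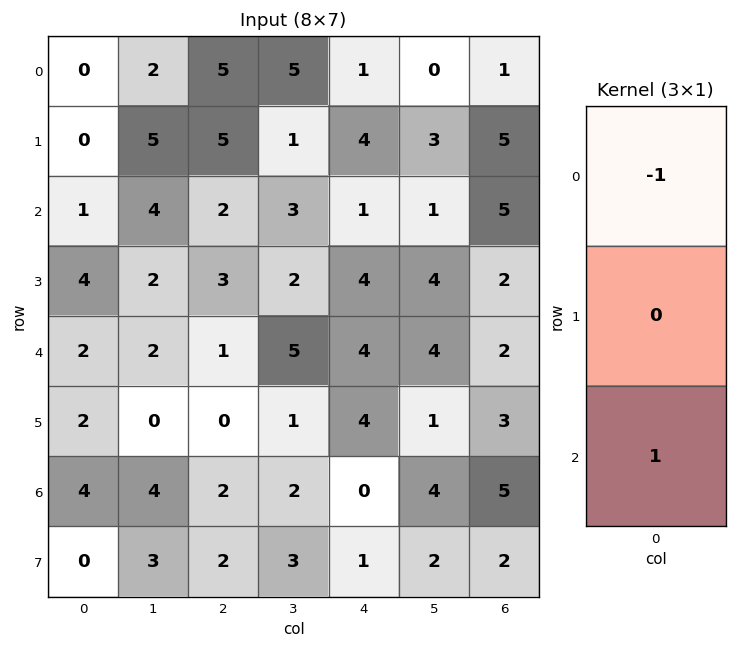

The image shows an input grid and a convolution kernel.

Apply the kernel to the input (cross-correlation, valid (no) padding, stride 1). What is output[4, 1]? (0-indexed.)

2

The receptive field on the input at this output position is [2 / 0 / 4]. Elementwise product with the kernel and sum: 2·-1 + 4·1.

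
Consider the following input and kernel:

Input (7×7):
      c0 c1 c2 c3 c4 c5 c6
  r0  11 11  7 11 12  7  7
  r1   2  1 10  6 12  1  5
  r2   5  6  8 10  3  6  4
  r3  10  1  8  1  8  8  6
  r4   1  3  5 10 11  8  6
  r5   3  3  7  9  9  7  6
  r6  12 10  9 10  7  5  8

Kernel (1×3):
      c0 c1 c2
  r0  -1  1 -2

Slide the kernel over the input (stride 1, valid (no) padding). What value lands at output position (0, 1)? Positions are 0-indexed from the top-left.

The receptive field on the input at this output position is [11 7 11]. Elementwise product with the kernel and sum: 11·-1 + 7·1 + 11·-2.

-26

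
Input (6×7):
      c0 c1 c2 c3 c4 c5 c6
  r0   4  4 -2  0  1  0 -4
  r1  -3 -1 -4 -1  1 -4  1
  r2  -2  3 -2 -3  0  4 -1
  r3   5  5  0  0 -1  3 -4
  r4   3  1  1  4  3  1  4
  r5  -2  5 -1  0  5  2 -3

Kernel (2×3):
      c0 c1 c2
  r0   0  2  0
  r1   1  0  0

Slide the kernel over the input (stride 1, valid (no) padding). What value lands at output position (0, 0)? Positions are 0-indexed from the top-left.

5

The receptive field on the input at this output position is [4 4 -2 / -3 -1 -4]. Elementwise product with the kernel and sum: 4·2 + -3·1.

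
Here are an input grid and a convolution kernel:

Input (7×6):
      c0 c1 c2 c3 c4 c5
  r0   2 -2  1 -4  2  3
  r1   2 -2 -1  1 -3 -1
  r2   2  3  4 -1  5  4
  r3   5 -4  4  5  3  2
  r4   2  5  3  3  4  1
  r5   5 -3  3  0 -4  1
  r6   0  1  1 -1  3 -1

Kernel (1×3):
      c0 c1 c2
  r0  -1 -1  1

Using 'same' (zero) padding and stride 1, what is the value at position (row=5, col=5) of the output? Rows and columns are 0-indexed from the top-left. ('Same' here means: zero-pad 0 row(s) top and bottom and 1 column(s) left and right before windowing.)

3

The receptive field on the zero-padded input at this output position is [-4 1 0]. Elementwise product with the kernel and sum: -4·-1 + 1·-1 + 0·1.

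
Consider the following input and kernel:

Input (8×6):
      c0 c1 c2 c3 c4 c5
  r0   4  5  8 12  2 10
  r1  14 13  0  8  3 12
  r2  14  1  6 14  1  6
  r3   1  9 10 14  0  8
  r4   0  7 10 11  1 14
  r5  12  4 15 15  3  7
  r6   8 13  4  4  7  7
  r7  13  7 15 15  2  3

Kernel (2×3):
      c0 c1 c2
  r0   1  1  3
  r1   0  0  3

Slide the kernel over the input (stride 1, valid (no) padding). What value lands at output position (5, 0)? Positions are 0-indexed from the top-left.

The receptive field on the input at this output position is [12 4 15 / 8 13 4]. Elementwise product with the kernel and sum: 12·1 + 4·1 + 15·3 + 4·3.

73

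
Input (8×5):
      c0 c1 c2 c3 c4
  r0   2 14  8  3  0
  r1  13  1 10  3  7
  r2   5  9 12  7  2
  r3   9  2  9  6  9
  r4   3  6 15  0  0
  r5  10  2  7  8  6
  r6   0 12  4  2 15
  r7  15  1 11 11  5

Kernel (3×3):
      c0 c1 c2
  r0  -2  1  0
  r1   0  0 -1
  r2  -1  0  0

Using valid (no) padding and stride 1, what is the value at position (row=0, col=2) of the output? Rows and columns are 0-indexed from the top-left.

The receptive field on the input at this output position is [8 3 0 / 10 3 7 / 12 7 2]. Elementwise product with the kernel and sum: 8·-2 + 3·1 + 7·-1 + 12·-1.

-32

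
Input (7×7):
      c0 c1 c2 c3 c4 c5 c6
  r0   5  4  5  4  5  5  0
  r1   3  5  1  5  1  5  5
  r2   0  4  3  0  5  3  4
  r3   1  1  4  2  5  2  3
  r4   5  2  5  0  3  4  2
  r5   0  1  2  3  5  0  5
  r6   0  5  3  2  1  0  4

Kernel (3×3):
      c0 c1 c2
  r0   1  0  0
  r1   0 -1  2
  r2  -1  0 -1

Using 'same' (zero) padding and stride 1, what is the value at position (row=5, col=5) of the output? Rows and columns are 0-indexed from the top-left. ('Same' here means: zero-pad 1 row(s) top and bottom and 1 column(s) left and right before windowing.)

The receptive field on the zero-padded input at this output position is [3 4 2 / 5 0 5 / 1 0 4]. Elementwise product with the kernel and sum: 3·1 + 0·-1 + 5·2 + 1·-1 + 4·-1.

8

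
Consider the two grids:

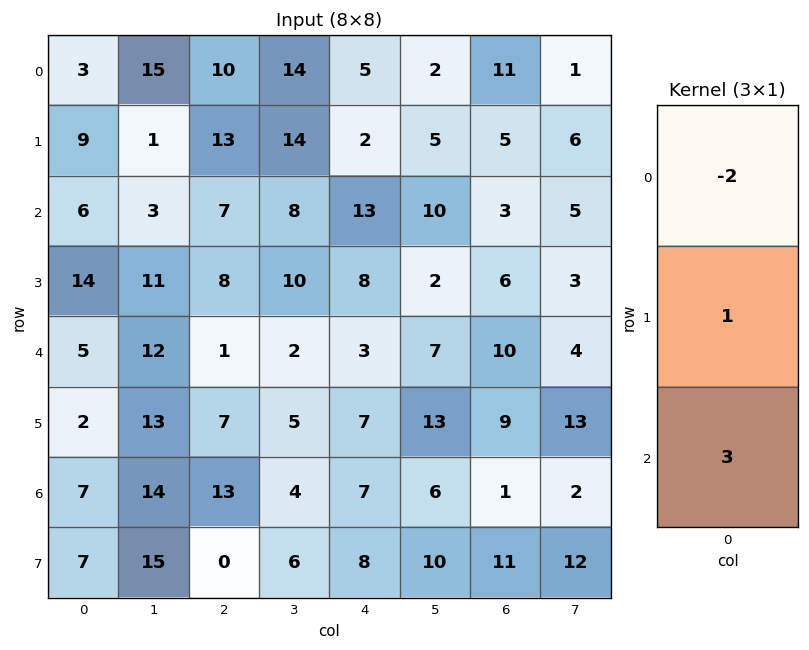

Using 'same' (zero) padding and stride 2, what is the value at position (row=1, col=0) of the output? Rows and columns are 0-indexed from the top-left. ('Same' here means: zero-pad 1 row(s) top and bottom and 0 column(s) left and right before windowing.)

The receptive field on the zero-padded input at this output position is [9 / 6 / 14]. Elementwise product with the kernel and sum: 9·-2 + 6·1 + 14·3.

30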